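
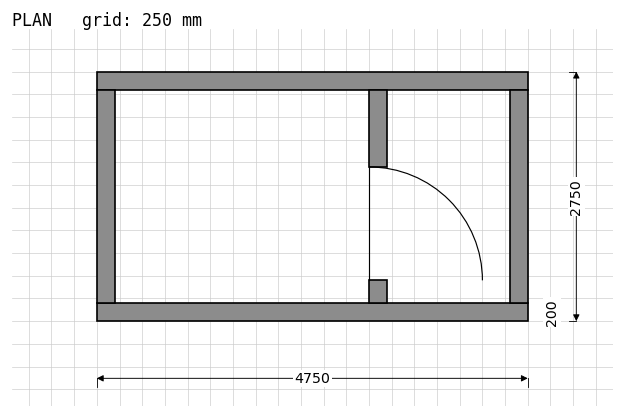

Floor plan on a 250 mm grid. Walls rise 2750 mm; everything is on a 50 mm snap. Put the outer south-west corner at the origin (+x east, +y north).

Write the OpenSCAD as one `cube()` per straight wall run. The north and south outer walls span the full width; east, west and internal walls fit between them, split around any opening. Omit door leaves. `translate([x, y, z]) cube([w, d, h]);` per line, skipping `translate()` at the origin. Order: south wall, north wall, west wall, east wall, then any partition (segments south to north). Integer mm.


cube([4750, 200, 2750]);
translate([0, 2550, 0]) cube([4750, 200, 2750]);
translate([0, 200, 0]) cube([200, 2350, 2750]);
translate([4550, 200, 0]) cube([200, 2350, 2750]);
translate([3000, 200, 0]) cube([200, 250, 2750]);
translate([3000, 1700, 0]) cube([200, 850, 2750]);


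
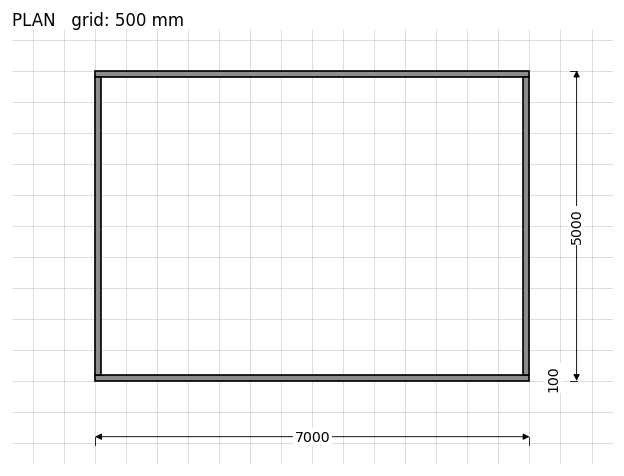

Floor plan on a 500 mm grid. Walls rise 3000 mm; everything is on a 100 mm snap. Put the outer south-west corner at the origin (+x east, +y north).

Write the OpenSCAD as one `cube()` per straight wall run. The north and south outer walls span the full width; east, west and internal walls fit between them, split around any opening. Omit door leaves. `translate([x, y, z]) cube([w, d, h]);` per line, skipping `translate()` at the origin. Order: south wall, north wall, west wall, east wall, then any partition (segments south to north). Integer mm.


cube([7000, 100, 3000]);
translate([0, 4900, 0]) cube([7000, 100, 3000]);
translate([0, 100, 0]) cube([100, 4800, 3000]);
translate([6900, 100, 0]) cube([100, 4800, 3000]);


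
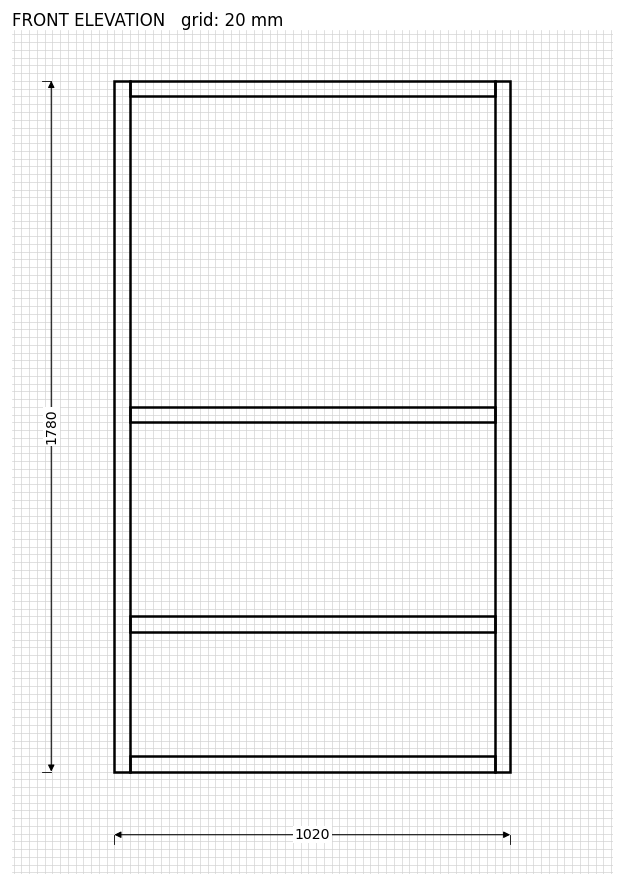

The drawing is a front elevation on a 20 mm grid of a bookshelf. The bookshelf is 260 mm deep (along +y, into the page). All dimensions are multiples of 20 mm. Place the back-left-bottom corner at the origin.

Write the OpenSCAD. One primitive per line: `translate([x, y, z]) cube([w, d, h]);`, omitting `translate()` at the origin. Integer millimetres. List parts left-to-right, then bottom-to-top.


cube([40, 260, 1780]);
translate([40, 0, 0]) cube([940, 260, 40]);
translate([40, 0, 360]) cube([940, 260, 40]);
translate([40, 0, 900]) cube([940, 260, 40]);
translate([40, 0, 1740]) cube([940, 260, 40]);
translate([980, 0, 0]) cube([40, 260, 1780]);


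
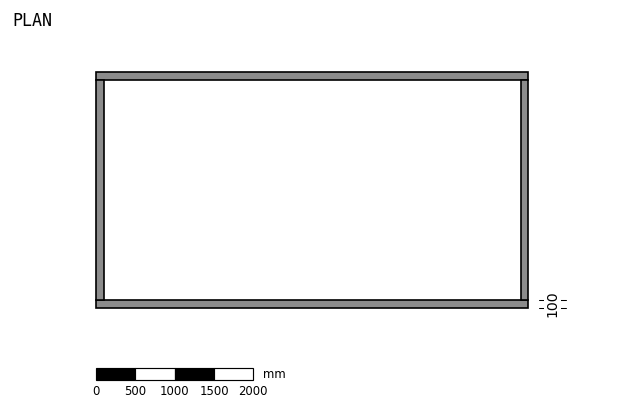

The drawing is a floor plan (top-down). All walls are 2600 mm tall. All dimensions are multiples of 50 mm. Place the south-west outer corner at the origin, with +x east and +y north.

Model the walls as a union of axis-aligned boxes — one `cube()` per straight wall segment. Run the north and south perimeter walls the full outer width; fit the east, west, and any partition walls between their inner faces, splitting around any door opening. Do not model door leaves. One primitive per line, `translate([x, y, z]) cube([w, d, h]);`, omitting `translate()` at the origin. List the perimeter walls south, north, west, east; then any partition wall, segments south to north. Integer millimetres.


cube([5500, 100, 2600]);
translate([0, 2900, 0]) cube([5500, 100, 2600]);
translate([0, 100, 0]) cube([100, 2800, 2600]);
translate([5400, 100, 0]) cube([100, 2800, 2600]);


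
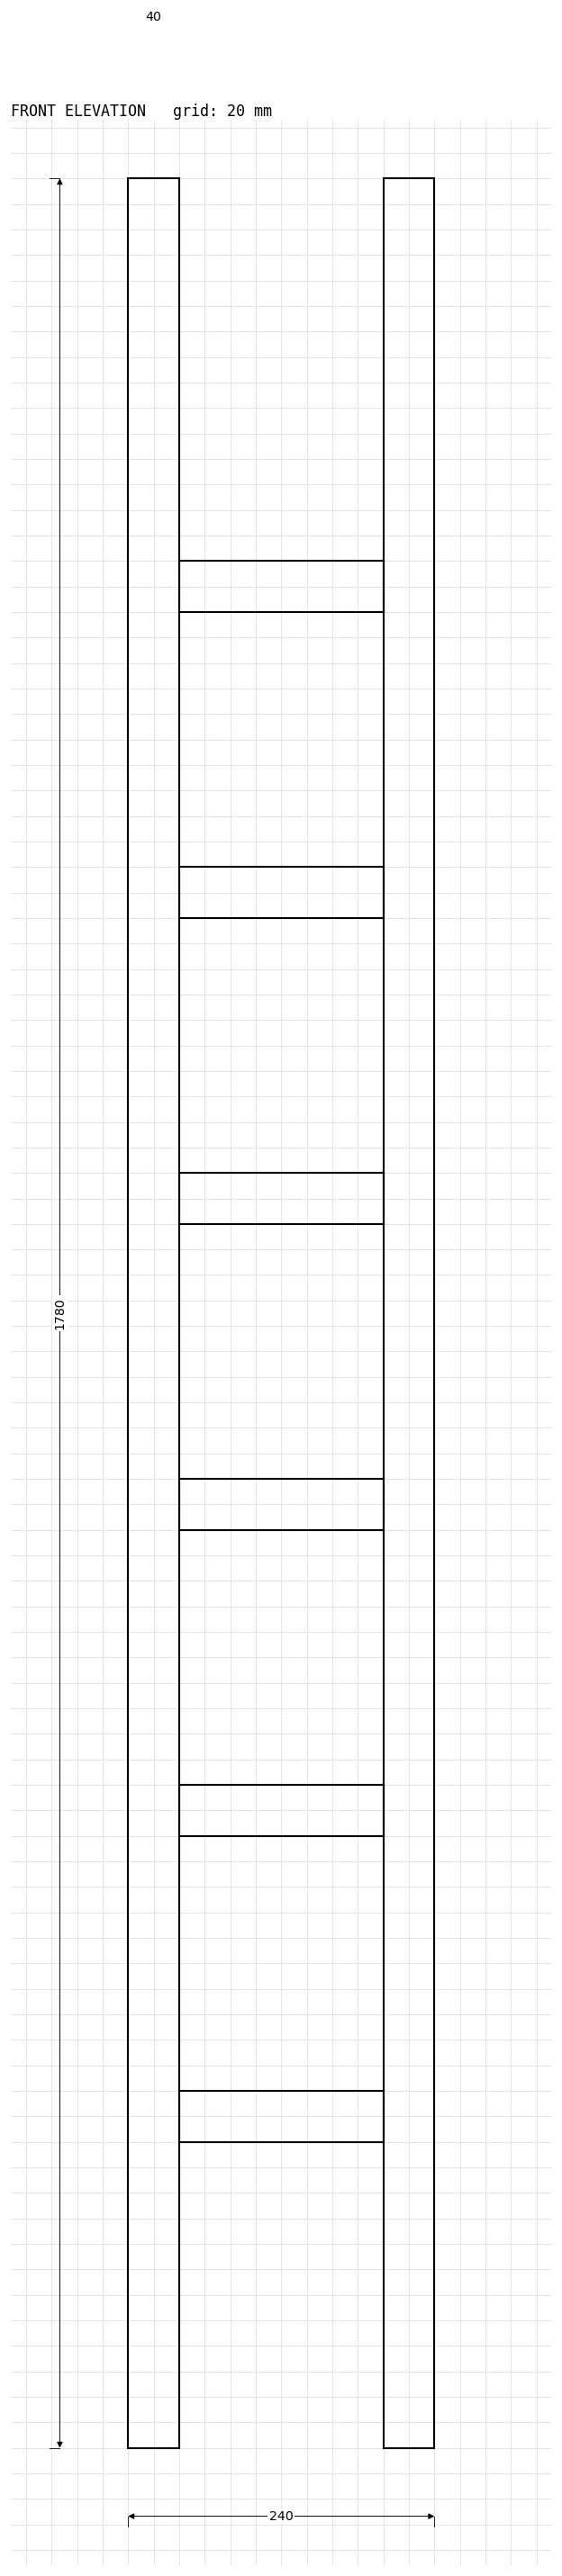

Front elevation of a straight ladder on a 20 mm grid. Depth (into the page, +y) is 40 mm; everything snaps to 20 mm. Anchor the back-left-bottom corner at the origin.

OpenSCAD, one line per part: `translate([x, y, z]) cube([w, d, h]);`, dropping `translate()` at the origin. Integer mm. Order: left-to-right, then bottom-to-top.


cube([40, 40, 1780]);
translate([40, 0, 240]) cube([160, 40, 40]);
translate([40, 0, 480]) cube([160, 40, 40]);
translate([40, 0, 720]) cube([160, 40, 40]);
translate([40, 0, 960]) cube([160, 40, 40]);
translate([40, 0, 1200]) cube([160, 40, 40]);
translate([40, 0, 1440]) cube([160, 40, 40]);
translate([200, 0, 0]) cube([40, 40, 1780]);


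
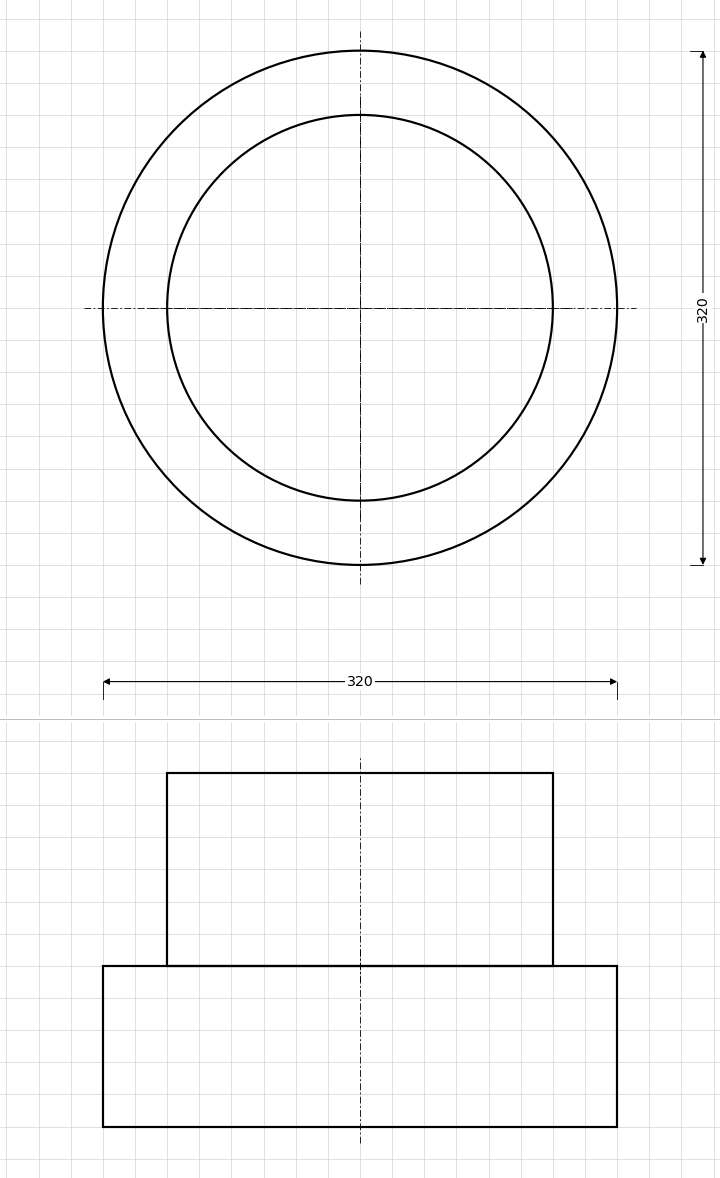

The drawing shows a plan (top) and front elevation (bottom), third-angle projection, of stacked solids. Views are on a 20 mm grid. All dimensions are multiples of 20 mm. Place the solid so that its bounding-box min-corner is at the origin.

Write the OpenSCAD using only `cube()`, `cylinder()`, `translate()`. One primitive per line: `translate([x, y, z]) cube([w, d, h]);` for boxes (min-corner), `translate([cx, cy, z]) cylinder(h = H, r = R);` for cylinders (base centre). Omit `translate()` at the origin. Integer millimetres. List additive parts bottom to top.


translate([160, 160, 0]) cylinder(h = 100, r = 160);
translate([160, 160, 100]) cylinder(h = 120, r = 120);


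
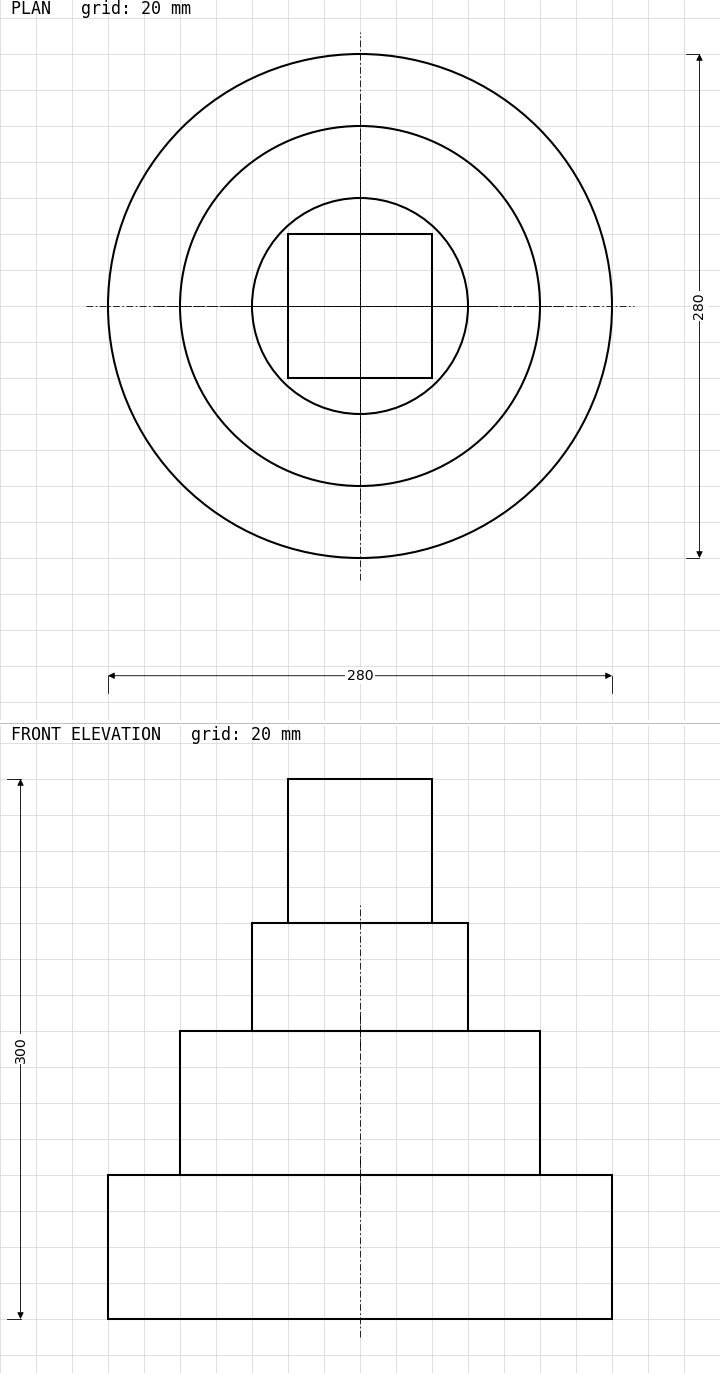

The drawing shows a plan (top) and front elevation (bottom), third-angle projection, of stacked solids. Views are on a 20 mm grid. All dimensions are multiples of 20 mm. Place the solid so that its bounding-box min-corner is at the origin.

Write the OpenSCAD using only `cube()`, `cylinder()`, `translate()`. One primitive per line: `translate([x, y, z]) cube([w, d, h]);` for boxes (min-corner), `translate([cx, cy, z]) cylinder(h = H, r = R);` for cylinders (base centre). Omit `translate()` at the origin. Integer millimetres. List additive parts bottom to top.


translate([140, 140, 0]) cylinder(h = 80, r = 140);
translate([140, 140, 80]) cylinder(h = 80, r = 100);
translate([140, 140, 160]) cylinder(h = 60, r = 60);
translate([100, 100, 220]) cube([80, 80, 80]);


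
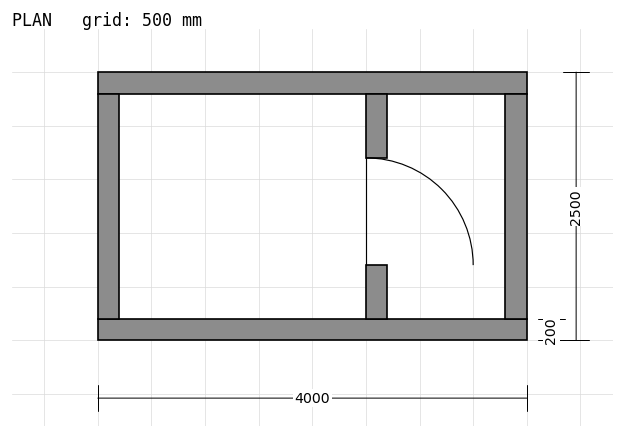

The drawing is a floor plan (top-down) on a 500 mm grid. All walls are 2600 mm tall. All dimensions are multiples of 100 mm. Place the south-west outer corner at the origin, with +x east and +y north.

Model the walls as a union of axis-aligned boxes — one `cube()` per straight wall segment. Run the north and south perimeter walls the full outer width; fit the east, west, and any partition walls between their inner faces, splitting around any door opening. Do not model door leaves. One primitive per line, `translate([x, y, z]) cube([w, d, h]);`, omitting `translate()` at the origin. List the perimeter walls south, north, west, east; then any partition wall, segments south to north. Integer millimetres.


cube([4000, 200, 2600]);
translate([0, 2300, 0]) cube([4000, 200, 2600]);
translate([0, 200, 0]) cube([200, 2100, 2600]);
translate([3800, 200, 0]) cube([200, 2100, 2600]);
translate([2500, 200, 0]) cube([200, 500, 2600]);
translate([2500, 1700, 0]) cube([200, 600, 2600]);


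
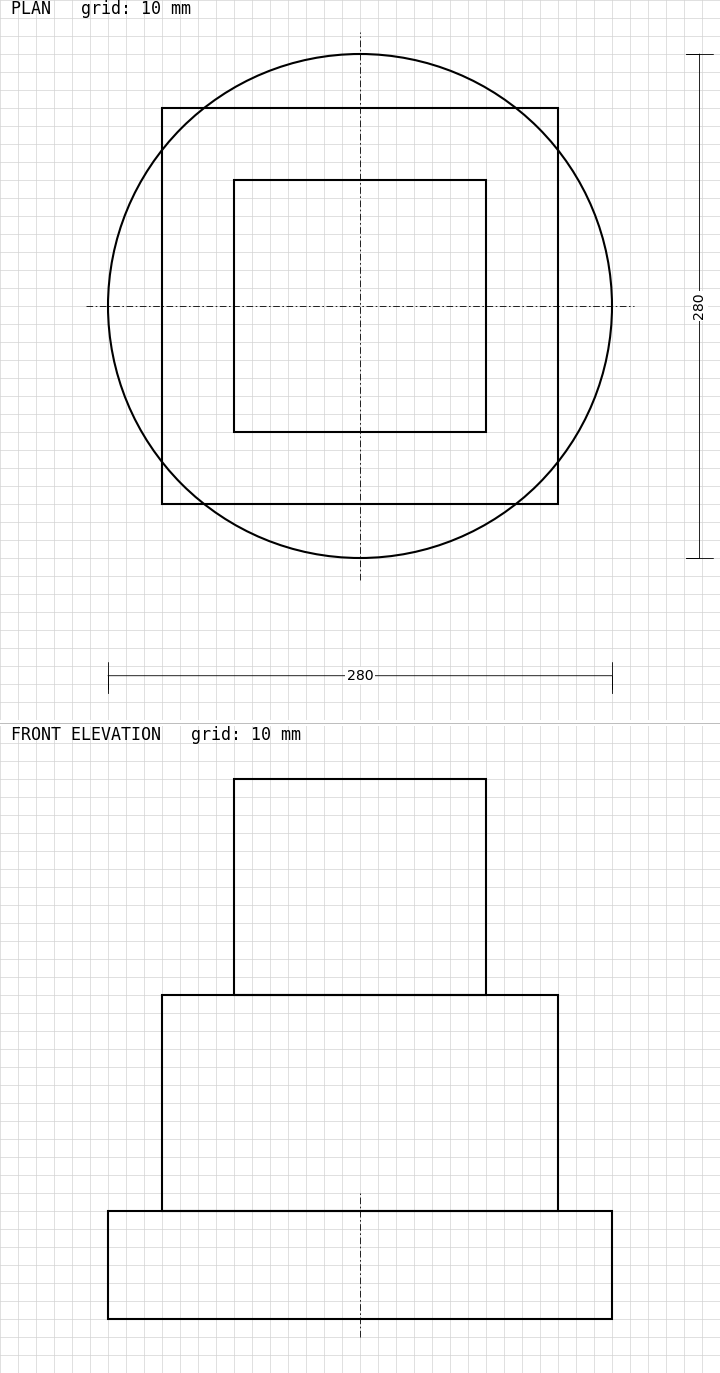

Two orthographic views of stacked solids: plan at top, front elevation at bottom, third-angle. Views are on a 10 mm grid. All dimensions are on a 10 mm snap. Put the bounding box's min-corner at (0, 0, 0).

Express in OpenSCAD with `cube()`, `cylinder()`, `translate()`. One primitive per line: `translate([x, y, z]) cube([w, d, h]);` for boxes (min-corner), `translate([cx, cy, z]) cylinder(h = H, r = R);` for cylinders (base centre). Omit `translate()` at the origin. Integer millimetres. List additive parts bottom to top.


translate([140, 140, 0]) cylinder(h = 60, r = 140);
translate([30, 30, 60]) cube([220, 220, 120]);
translate([70, 70, 180]) cube([140, 140, 120]);


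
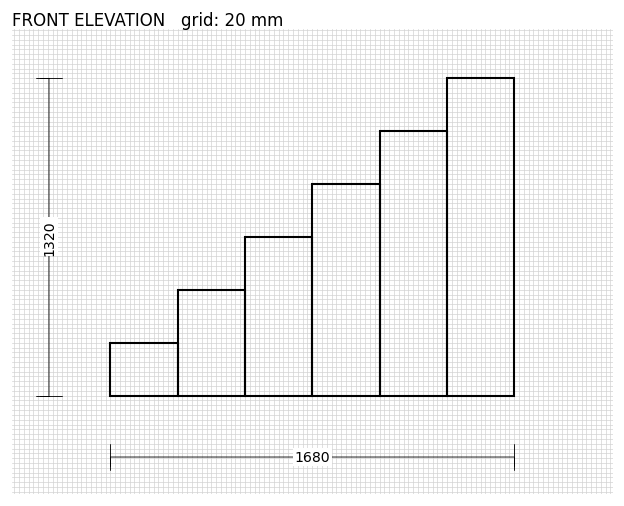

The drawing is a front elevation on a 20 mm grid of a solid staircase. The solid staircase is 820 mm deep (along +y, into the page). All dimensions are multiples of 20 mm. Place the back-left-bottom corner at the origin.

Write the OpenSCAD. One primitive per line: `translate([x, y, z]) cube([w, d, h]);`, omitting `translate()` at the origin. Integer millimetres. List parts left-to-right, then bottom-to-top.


cube([280, 820, 220]);
translate([280, 0, 0]) cube([280, 820, 440]);
translate([560, 0, 0]) cube([280, 820, 660]);
translate([840, 0, 0]) cube([280, 820, 880]);
translate([1120, 0, 0]) cube([280, 820, 1100]);
translate([1400, 0, 0]) cube([280, 820, 1320]);


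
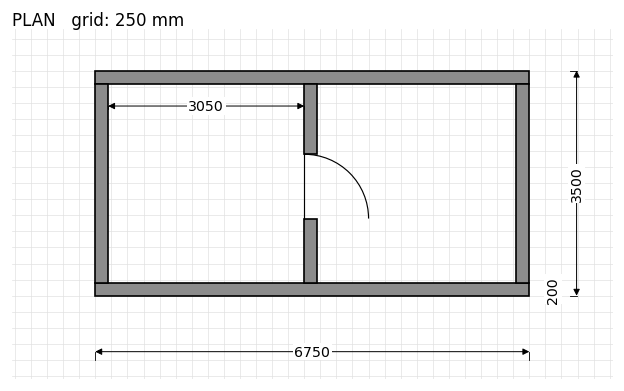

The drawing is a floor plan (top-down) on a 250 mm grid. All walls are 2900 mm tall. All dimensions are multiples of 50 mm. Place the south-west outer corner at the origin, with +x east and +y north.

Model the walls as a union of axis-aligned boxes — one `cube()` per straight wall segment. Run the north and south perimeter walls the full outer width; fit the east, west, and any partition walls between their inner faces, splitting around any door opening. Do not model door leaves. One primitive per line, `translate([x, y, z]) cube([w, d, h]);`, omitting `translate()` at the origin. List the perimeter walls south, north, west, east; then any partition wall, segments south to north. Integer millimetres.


cube([6750, 200, 2900]);
translate([0, 3300, 0]) cube([6750, 200, 2900]);
translate([0, 200, 0]) cube([200, 3100, 2900]);
translate([6550, 200, 0]) cube([200, 3100, 2900]);
translate([3250, 200, 0]) cube([200, 1000, 2900]);
translate([3250, 2200, 0]) cube([200, 1100, 2900]);


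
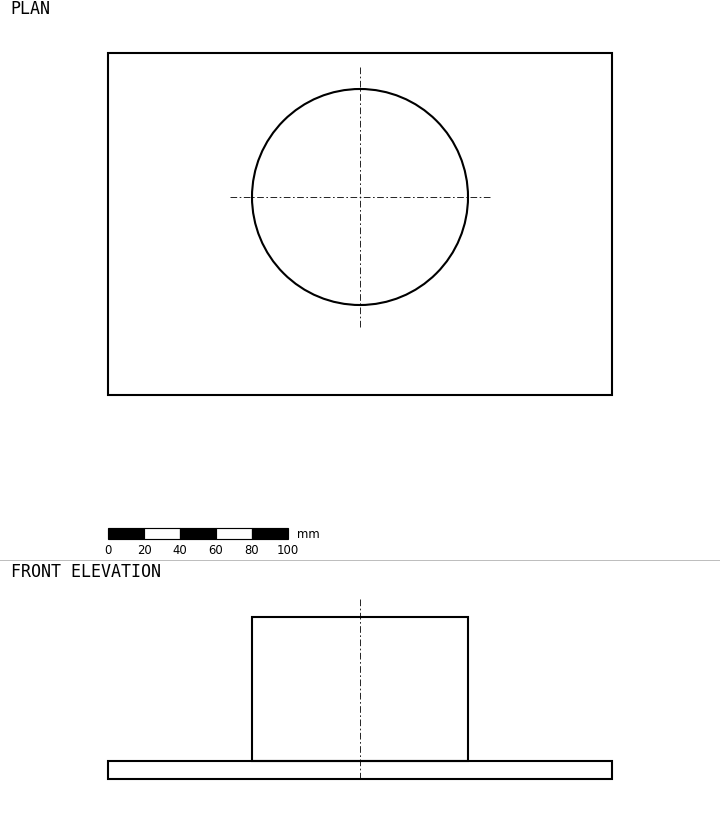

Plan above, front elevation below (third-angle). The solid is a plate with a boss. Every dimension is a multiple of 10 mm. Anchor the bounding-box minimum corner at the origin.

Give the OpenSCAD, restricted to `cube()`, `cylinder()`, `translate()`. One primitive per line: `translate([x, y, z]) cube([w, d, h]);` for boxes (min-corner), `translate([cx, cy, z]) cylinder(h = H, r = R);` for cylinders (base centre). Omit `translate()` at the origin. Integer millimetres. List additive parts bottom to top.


cube([280, 190, 10]);
translate([140, 110, 10]) cylinder(h = 80, r = 60);


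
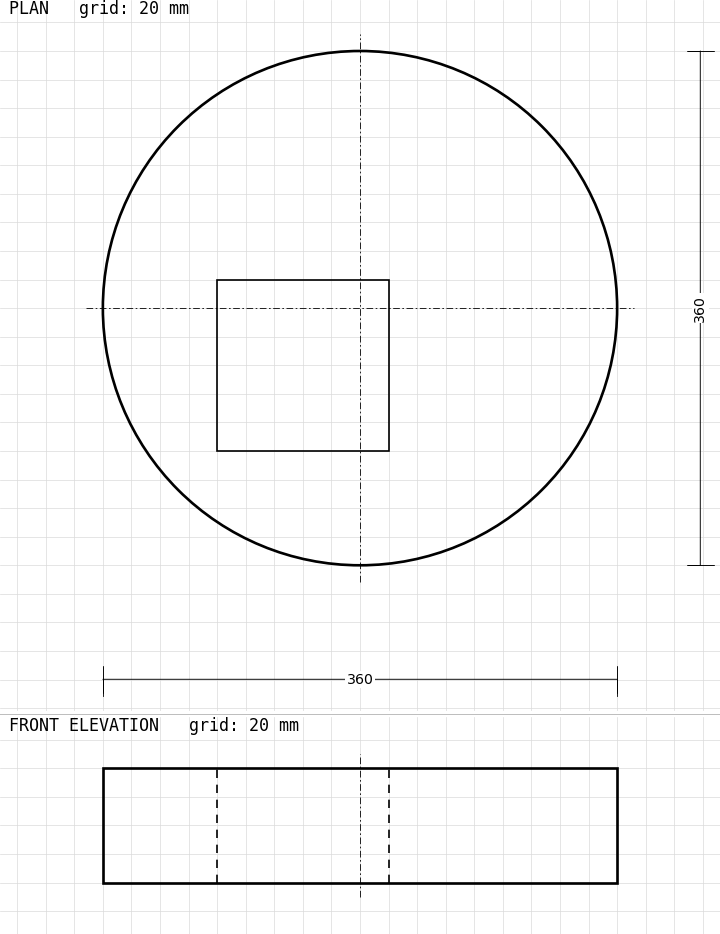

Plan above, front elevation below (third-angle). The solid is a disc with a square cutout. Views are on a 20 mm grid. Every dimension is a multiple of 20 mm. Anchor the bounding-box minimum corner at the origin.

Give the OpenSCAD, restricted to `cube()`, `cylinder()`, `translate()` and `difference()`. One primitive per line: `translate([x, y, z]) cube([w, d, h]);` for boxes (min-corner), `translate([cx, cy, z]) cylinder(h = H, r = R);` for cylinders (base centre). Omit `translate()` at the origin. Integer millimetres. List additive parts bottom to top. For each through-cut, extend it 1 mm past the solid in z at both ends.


difference() {
  translate([180, 180, 0]) cylinder(h = 80, r = 180);
  translate([80, 80, -1]) cube([120, 120, 82]);
}


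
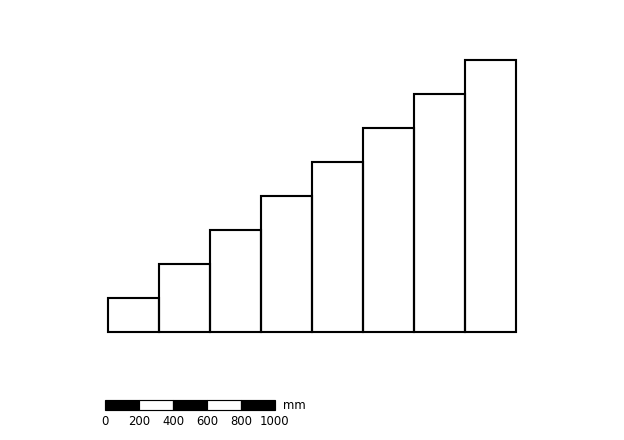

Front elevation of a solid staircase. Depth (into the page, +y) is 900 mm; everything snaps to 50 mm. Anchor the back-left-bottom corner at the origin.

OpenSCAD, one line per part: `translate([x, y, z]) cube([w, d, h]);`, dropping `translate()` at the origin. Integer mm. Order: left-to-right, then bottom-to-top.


cube([300, 900, 200]);
translate([300, 0, 0]) cube([300, 900, 400]);
translate([600, 0, 0]) cube([300, 900, 600]);
translate([900, 0, 0]) cube([300, 900, 800]);
translate([1200, 0, 0]) cube([300, 900, 1000]);
translate([1500, 0, 0]) cube([300, 900, 1200]);
translate([1800, 0, 0]) cube([300, 900, 1400]);
translate([2100, 0, 0]) cube([300, 900, 1600]);


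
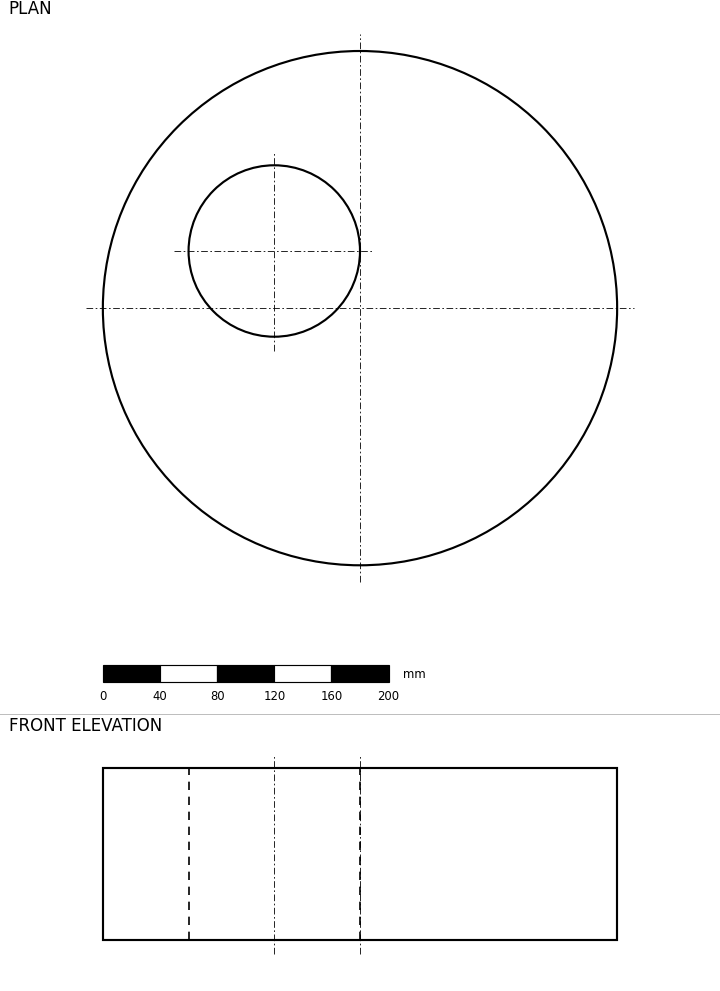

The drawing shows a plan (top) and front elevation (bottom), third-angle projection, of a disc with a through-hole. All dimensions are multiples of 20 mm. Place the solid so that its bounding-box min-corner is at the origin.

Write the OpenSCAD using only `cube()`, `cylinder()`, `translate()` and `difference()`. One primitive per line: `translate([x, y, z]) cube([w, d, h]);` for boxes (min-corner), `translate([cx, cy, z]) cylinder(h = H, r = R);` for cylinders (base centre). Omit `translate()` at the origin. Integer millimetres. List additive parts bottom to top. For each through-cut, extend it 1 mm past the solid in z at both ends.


difference() {
  translate([180, 180, 0]) cylinder(h = 120, r = 180);
  translate([120, 220, -1]) cylinder(h = 122, r = 60);
}


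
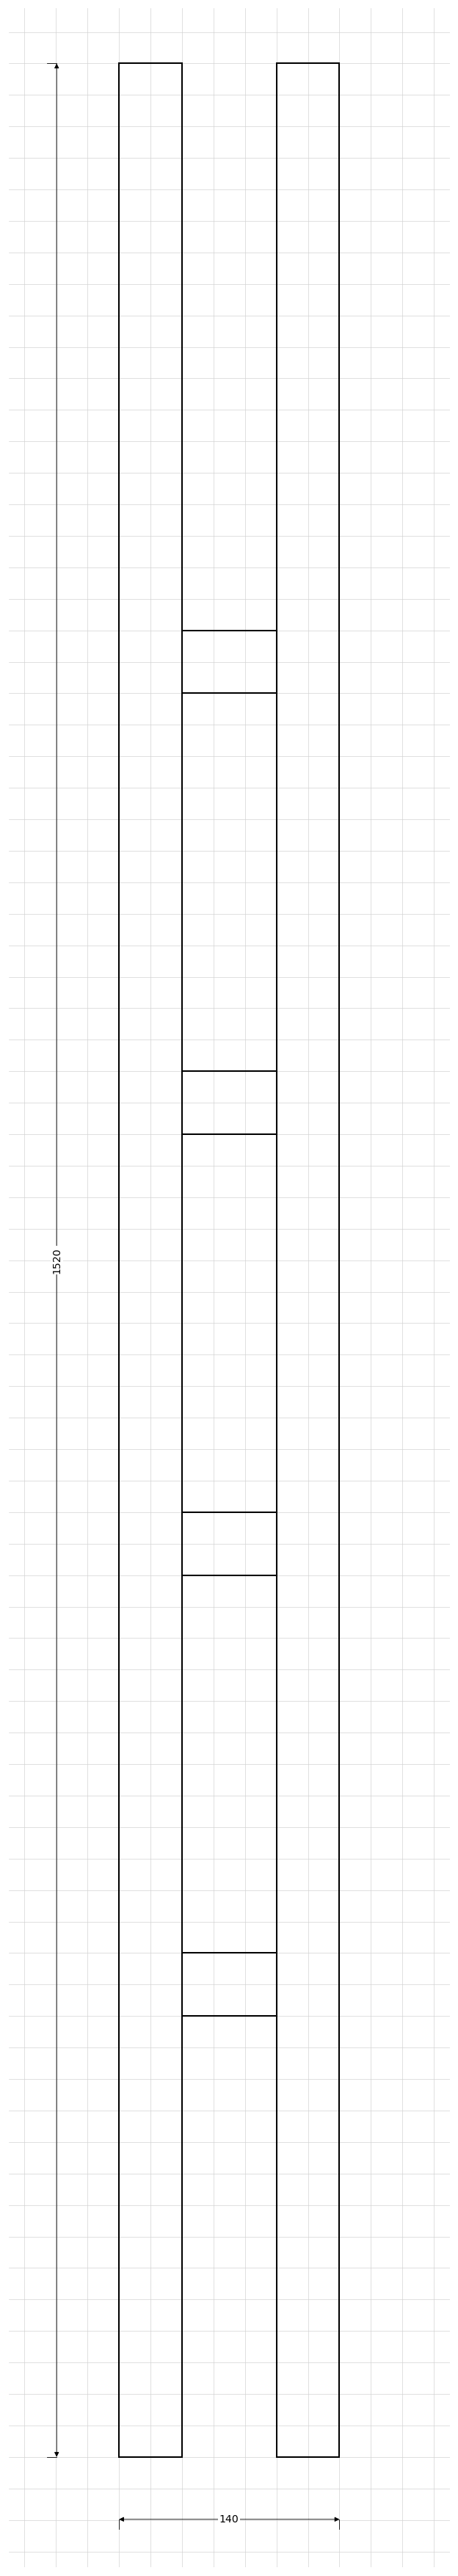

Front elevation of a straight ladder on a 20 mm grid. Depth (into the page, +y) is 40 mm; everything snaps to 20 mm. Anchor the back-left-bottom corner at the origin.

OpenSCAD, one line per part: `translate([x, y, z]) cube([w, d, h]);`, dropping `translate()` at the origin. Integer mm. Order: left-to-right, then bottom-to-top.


cube([40, 40, 1520]);
translate([40, 0, 280]) cube([60, 40, 40]);
translate([40, 0, 560]) cube([60, 40, 40]);
translate([40, 0, 840]) cube([60, 40, 40]);
translate([40, 0, 1120]) cube([60, 40, 40]);
translate([100, 0, 0]) cube([40, 40, 1520]);


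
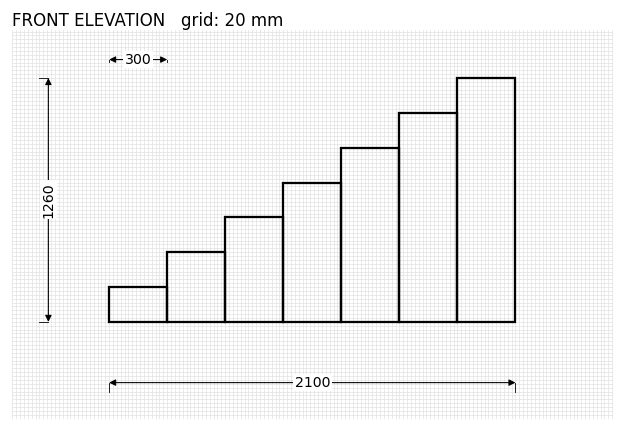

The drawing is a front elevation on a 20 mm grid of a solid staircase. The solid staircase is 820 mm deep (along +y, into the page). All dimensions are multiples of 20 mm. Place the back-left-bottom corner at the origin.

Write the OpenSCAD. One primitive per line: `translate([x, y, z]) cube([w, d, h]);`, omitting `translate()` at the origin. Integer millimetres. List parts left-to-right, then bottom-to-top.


cube([300, 820, 180]);
translate([300, 0, 0]) cube([300, 820, 360]);
translate([600, 0, 0]) cube([300, 820, 540]);
translate([900, 0, 0]) cube([300, 820, 720]);
translate([1200, 0, 0]) cube([300, 820, 900]);
translate([1500, 0, 0]) cube([300, 820, 1080]);
translate([1800, 0, 0]) cube([300, 820, 1260]);


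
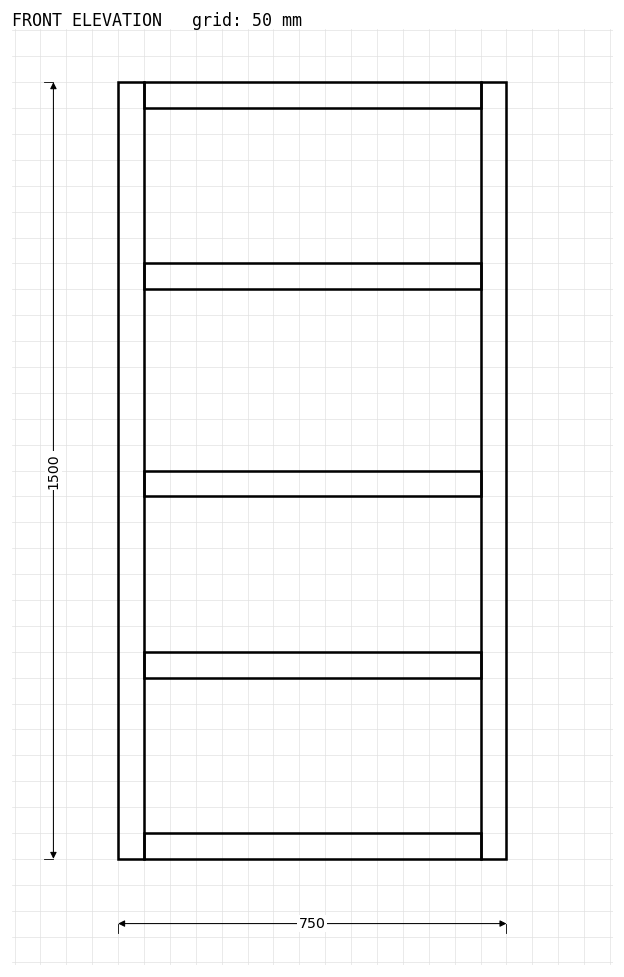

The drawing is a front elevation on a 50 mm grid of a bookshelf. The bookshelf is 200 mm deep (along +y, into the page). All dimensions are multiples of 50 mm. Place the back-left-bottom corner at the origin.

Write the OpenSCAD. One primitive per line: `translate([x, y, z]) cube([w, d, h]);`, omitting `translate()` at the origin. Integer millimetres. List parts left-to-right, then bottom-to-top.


cube([50, 200, 1500]);
translate([50, 0, 0]) cube([650, 200, 50]);
translate([50, 0, 350]) cube([650, 200, 50]);
translate([50, 0, 700]) cube([650, 200, 50]);
translate([50, 0, 1100]) cube([650, 200, 50]);
translate([50, 0, 1450]) cube([650, 200, 50]);
translate([700, 0, 0]) cube([50, 200, 1500]);


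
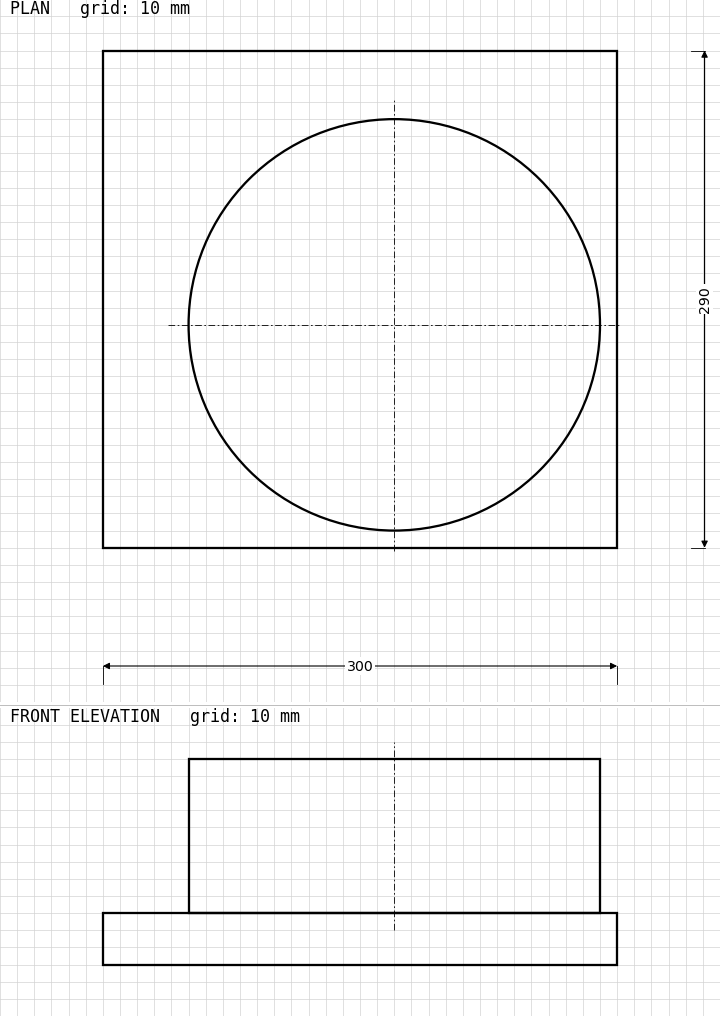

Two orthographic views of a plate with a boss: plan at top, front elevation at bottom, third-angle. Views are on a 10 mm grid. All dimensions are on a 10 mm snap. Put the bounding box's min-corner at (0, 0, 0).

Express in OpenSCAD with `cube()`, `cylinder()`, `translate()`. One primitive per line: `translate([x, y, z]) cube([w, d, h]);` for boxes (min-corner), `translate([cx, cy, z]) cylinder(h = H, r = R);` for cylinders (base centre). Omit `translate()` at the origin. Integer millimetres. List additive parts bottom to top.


cube([300, 290, 30]);
translate([170, 130, 30]) cylinder(h = 90, r = 120);


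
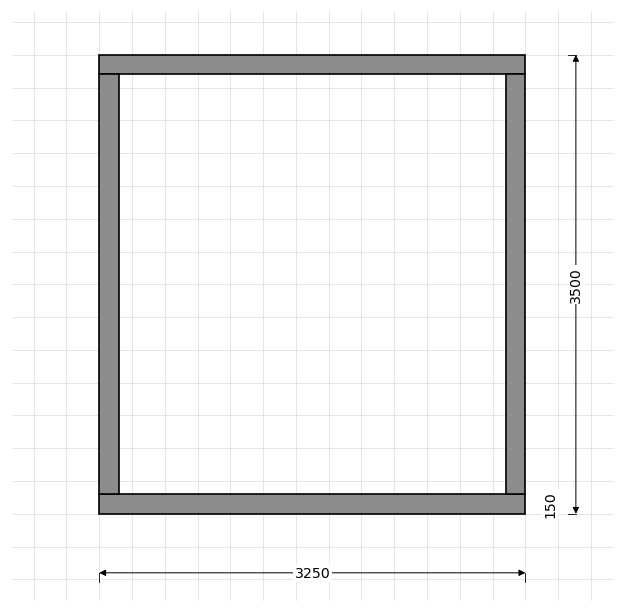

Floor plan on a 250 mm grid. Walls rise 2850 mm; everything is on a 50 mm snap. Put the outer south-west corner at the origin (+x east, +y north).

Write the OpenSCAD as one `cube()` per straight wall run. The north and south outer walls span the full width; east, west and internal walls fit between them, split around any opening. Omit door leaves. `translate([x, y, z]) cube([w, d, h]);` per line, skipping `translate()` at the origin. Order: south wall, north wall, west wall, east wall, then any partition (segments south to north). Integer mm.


cube([3250, 150, 2850]);
translate([0, 3350, 0]) cube([3250, 150, 2850]);
translate([0, 150, 0]) cube([150, 3200, 2850]);
translate([3100, 150, 0]) cube([150, 3200, 2850]);


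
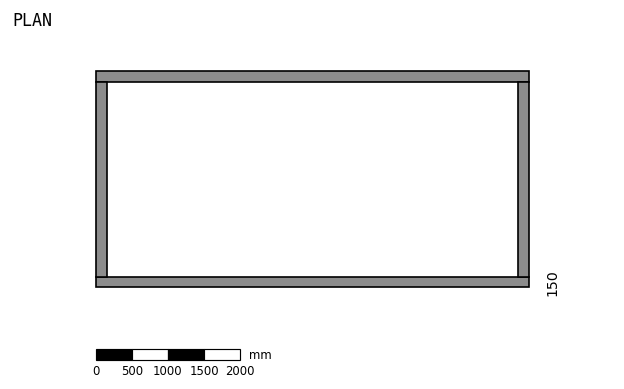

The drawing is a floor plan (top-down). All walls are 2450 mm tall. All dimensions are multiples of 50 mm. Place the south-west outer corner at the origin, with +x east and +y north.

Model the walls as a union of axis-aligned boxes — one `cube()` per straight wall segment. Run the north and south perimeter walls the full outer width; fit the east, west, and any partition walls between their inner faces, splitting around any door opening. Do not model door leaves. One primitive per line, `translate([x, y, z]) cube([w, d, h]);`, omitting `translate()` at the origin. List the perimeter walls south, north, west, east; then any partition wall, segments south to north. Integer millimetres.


cube([6000, 150, 2450]);
translate([0, 2850, 0]) cube([6000, 150, 2450]);
translate([0, 150, 0]) cube([150, 2700, 2450]);
translate([5850, 150, 0]) cube([150, 2700, 2450]);


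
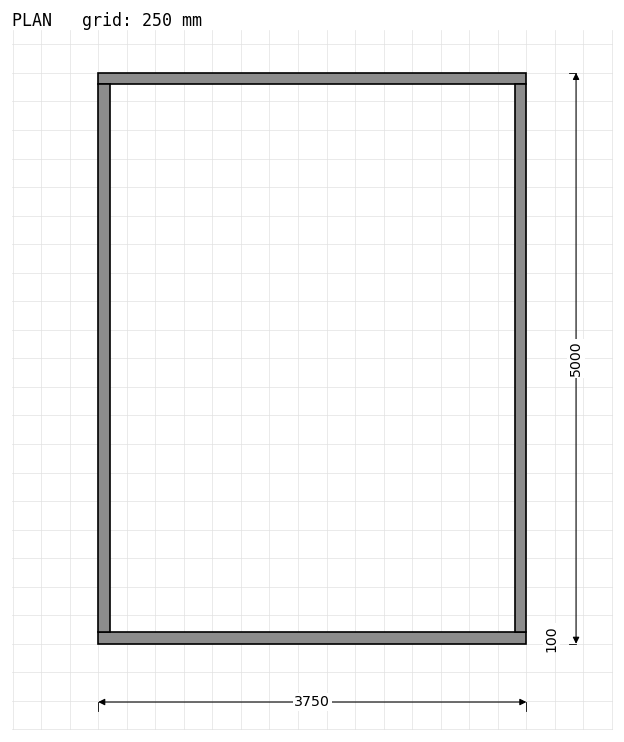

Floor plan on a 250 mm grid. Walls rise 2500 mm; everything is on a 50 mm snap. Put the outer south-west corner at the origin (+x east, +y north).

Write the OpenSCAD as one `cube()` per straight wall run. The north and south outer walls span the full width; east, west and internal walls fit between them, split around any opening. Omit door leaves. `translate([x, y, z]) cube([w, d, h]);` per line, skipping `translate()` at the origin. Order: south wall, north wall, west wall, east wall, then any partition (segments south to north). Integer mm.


cube([3750, 100, 2500]);
translate([0, 4900, 0]) cube([3750, 100, 2500]);
translate([0, 100, 0]) cube([100, 4800, 2500]);
translate([3650, 100, 0]) cube([100, 4800, 2500]);


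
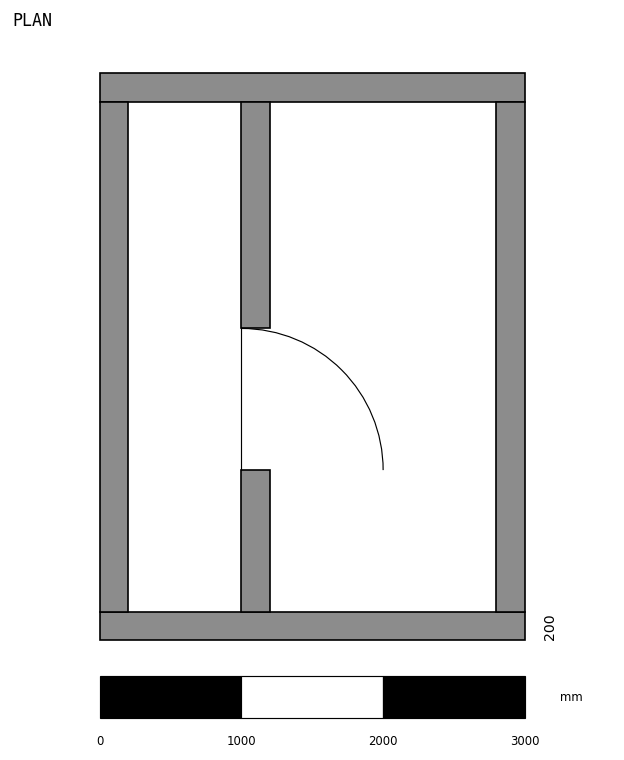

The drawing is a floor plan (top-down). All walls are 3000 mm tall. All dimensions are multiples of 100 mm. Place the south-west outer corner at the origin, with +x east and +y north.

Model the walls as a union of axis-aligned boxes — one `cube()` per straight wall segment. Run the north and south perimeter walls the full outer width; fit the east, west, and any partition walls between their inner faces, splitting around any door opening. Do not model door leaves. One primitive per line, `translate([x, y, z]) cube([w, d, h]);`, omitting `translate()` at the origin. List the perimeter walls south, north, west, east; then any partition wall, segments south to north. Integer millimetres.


cube([3000, 200, 3000]);
translate([0, 3800, 0]) cube([3000, 200, 3000]);
translate([0, 200, 0]) cube([200, 3600, 3000]);
translate([2800, 200, 0]) cube([200, 3600, 3000]);
translate([1000, 200, 0]) cube([200, 1000, 3000]);
translate([1000, 2200, 0]) cube([200, 1600, 3000]);


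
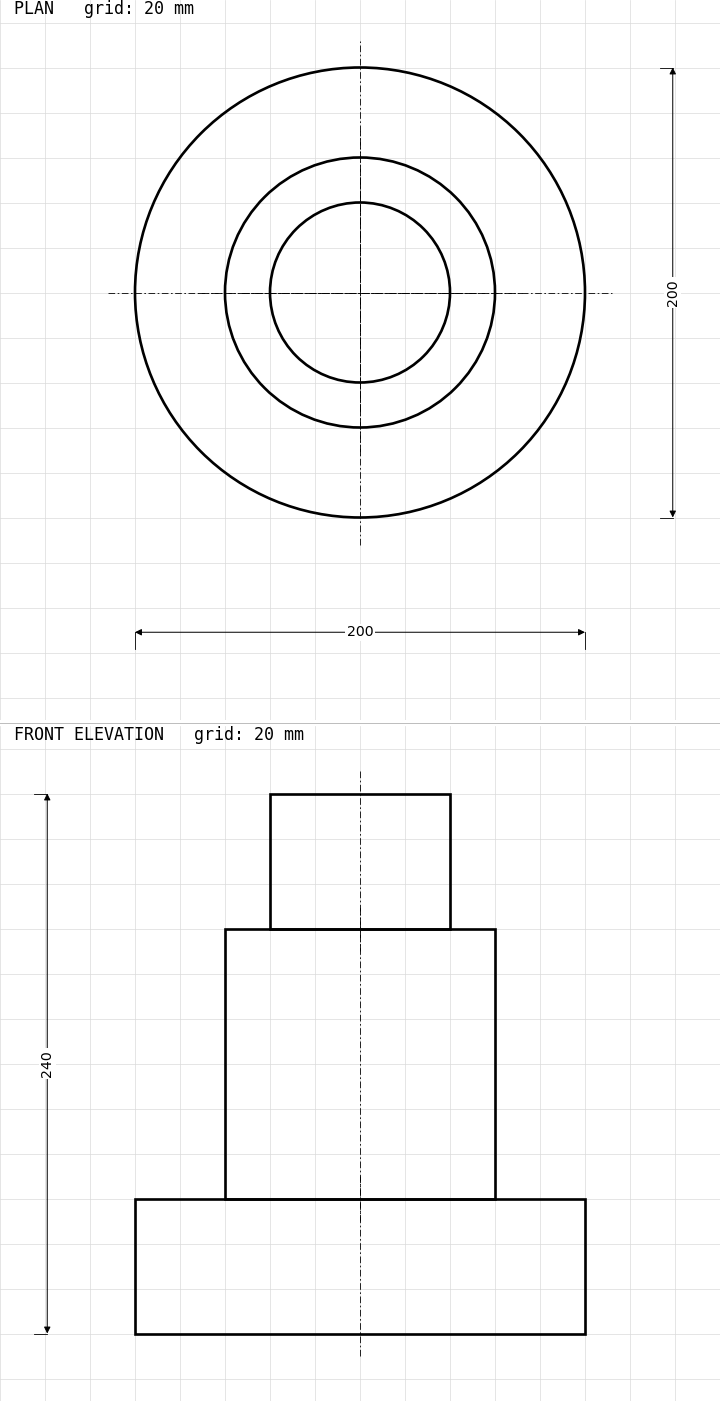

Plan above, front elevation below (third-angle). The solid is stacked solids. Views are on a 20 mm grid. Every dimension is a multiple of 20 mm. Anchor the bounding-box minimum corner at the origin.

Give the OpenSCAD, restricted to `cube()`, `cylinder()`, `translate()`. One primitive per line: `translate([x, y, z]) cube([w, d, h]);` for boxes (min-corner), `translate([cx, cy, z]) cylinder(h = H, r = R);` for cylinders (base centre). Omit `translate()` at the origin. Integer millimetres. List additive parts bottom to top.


translate([100, 100, 0]) cylinder(h = 60, r = 100);
translate([100, 100, 60]) cylinder(h = 120, r = 60);
translate([100, 100, 180]) cylinder(h = 60, r = 40);


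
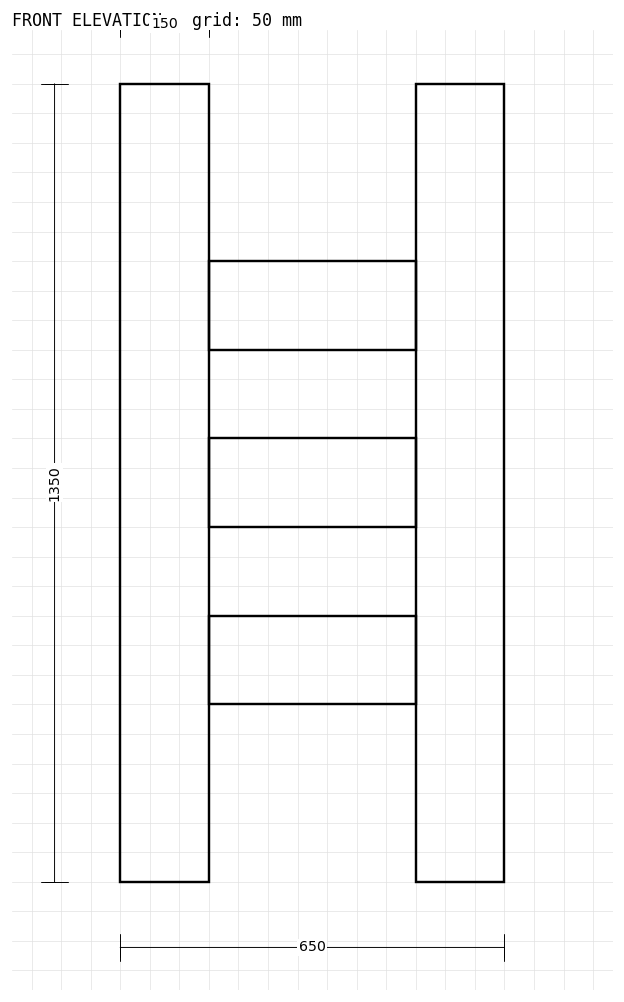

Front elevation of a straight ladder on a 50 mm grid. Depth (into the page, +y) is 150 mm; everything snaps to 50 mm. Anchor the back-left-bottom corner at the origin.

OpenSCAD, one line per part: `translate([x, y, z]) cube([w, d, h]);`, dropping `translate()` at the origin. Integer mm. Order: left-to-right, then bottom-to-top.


cube([150, 150, 1350]);
translate([150, 0, 300]) cube([350, 150, 150]);
translate([150, 0, 600]) cube([350, 150, 150]);
translate([150, 0, 900]) cube([350, 150, 150]);
translate([500, 0, 0]) cube([150, 150, 1350]);


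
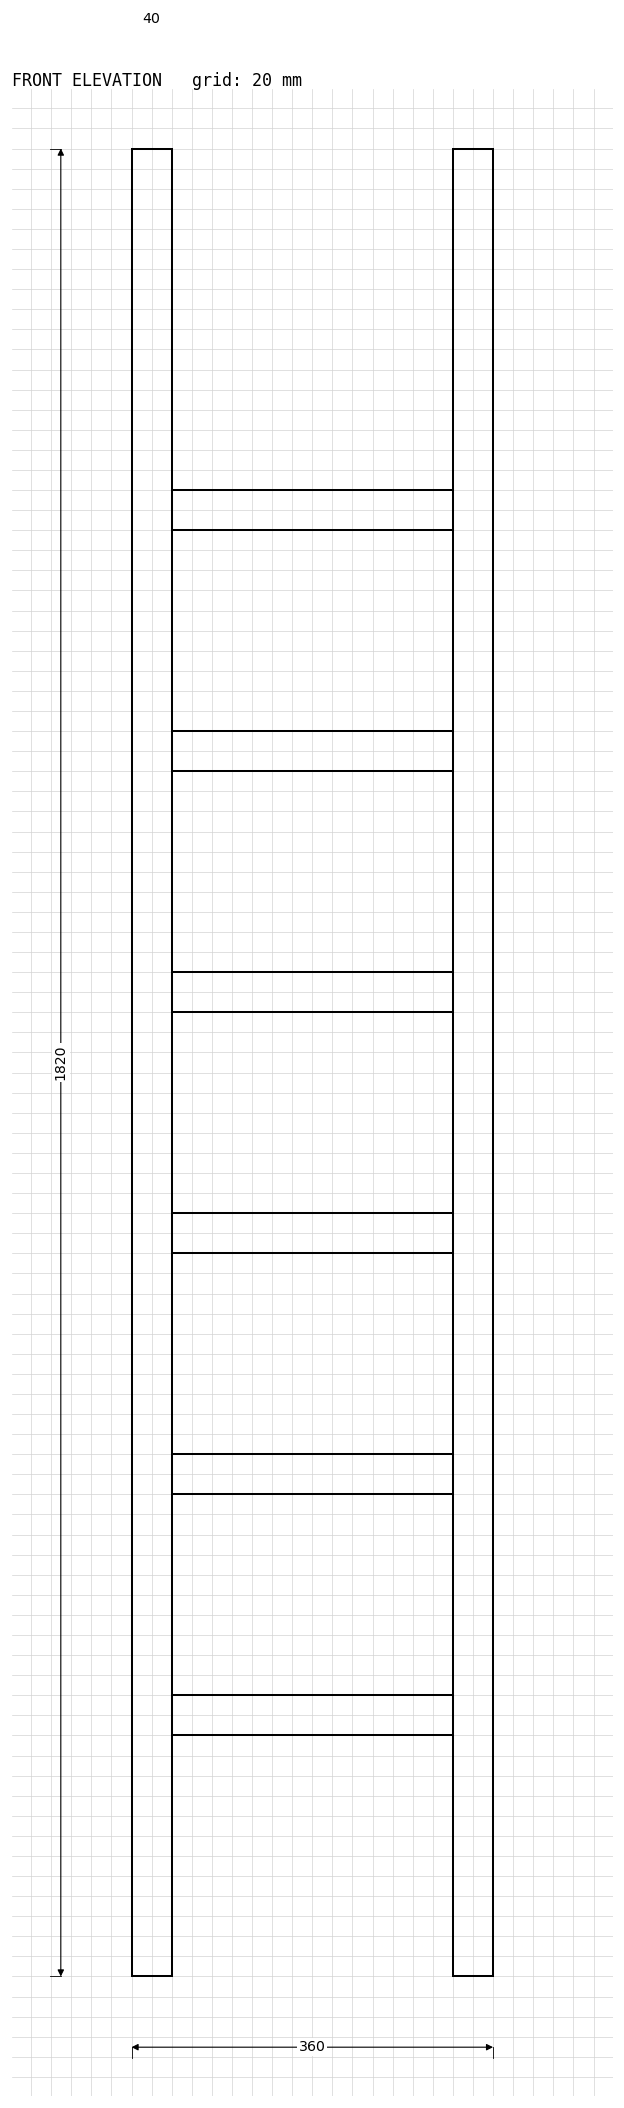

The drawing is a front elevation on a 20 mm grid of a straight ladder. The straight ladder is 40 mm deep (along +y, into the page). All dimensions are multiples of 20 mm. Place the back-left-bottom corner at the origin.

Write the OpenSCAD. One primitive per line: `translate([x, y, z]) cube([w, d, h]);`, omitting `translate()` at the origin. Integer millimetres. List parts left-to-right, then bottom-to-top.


cube([40, 40, 1820]);
translate([40, 0, 240]) cube([280, 40, 40]);
translate([40, 0, 480]) cube([280, 40, 40]);
translate([40, 0, 720]) cube([280, 40, 40]);
translate([40, 0, 960]) cube([280, 40, 40]);
translate([40, 0, 1200]) cube([280, 40, 40]);
translate([40, 0, 1440]) cube([280, 40, 40]);
translate([320, 0, 0]) cube([40, 40, 1820]);


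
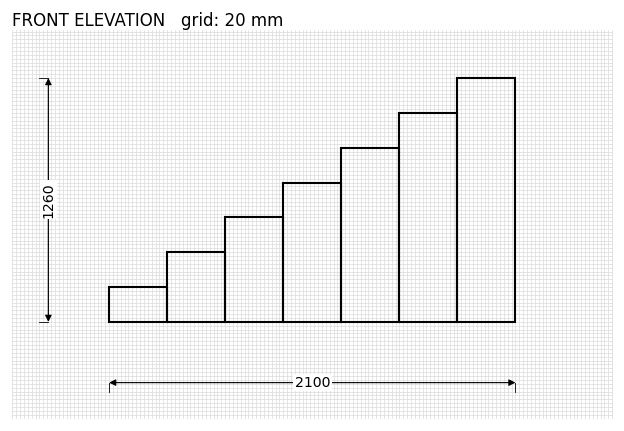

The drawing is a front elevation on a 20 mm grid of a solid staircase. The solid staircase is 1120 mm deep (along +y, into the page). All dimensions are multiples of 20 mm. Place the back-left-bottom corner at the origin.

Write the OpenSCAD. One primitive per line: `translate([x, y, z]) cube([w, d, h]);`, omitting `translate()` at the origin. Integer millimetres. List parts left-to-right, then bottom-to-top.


cube([300, 1120, 180]);
translate([300, 0, 0]) cube([300, 1120, 360]);
translate([600, 0, 0]) cube([300, 1120, 540]);
translate([900, 0, 0]) cube([300, 1120, 720]);
translate([1200, 0, 0]) cube([300, 1120, 900]);
translate([1500, 0, 0]) cube([300, 1120, 1080]);
translate([1800, 0, 0]) cube([300, 1120, 1260]);


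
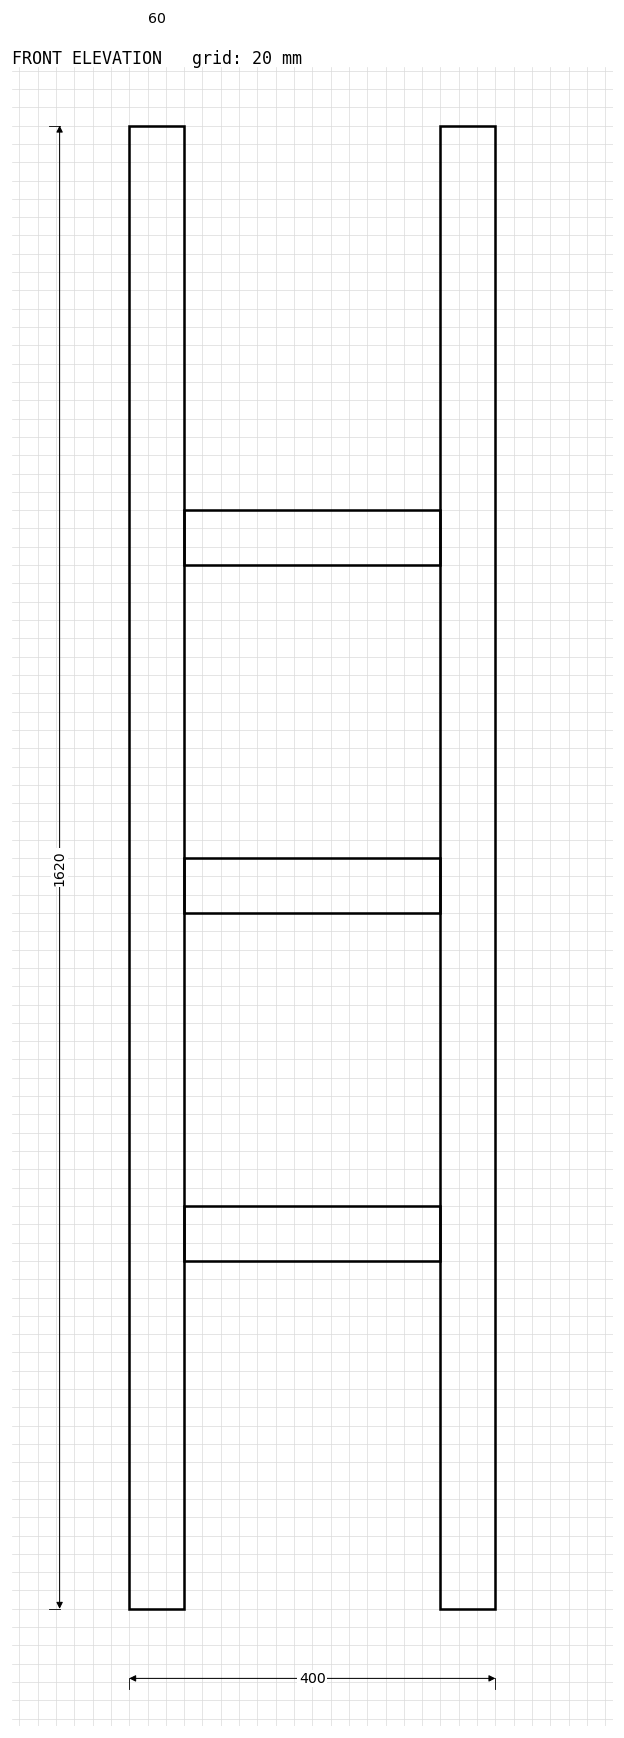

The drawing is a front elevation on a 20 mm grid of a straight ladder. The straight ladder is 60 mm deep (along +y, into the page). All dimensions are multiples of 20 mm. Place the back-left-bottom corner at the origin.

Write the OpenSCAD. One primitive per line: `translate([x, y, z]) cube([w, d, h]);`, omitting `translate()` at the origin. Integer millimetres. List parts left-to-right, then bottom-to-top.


cube([60, 60, 1620]);
translate([60, 0, 380]) cube([280, 60, 60]);
translate([60, 0, 760]) cube([280, 60, 60]);
translate([60, 0, 1140]) cube([280, 60, 60]);
translate([340, 0, 0]) cube([60, 60, 1620]);


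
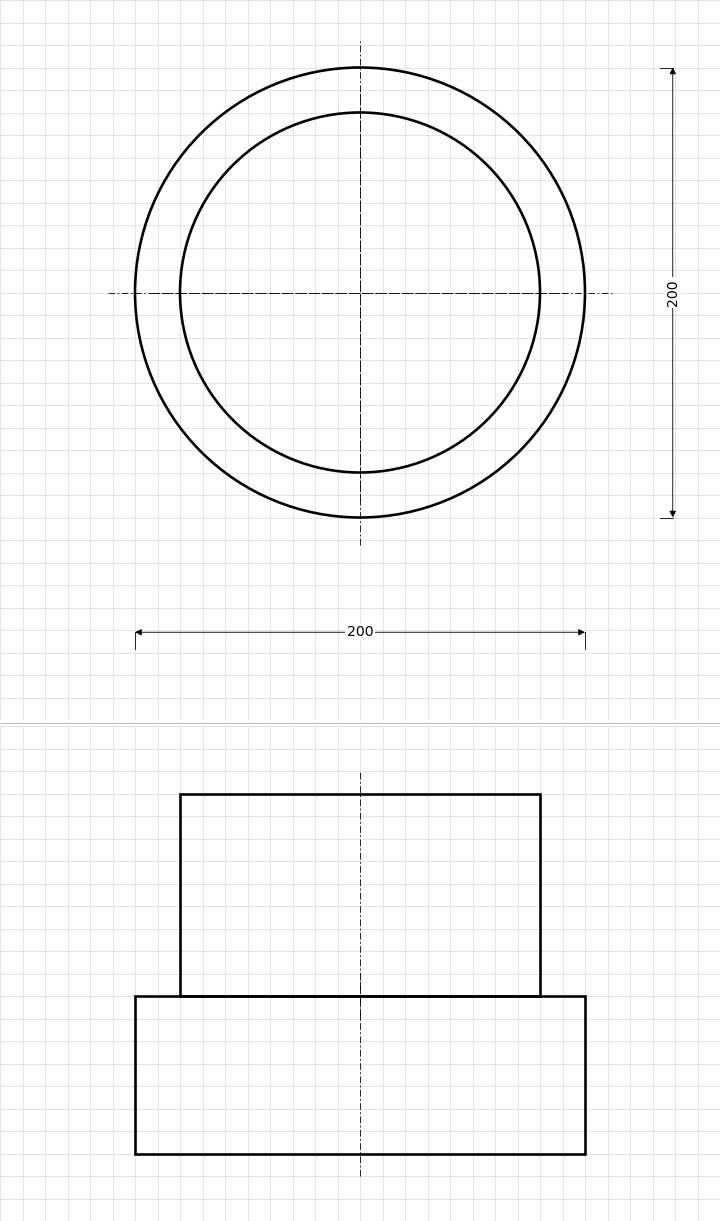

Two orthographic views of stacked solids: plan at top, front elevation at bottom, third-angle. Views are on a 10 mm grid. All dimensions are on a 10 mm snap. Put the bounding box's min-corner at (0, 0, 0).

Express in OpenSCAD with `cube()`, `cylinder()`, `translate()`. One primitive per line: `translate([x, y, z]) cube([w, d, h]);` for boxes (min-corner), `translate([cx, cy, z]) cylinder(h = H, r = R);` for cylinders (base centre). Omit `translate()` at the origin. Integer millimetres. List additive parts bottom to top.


translate([100, 100, 0]) cylinder(h = 70, r = 100);
translate([100, 100, 70]) cylinder(h = 90, r = 80);


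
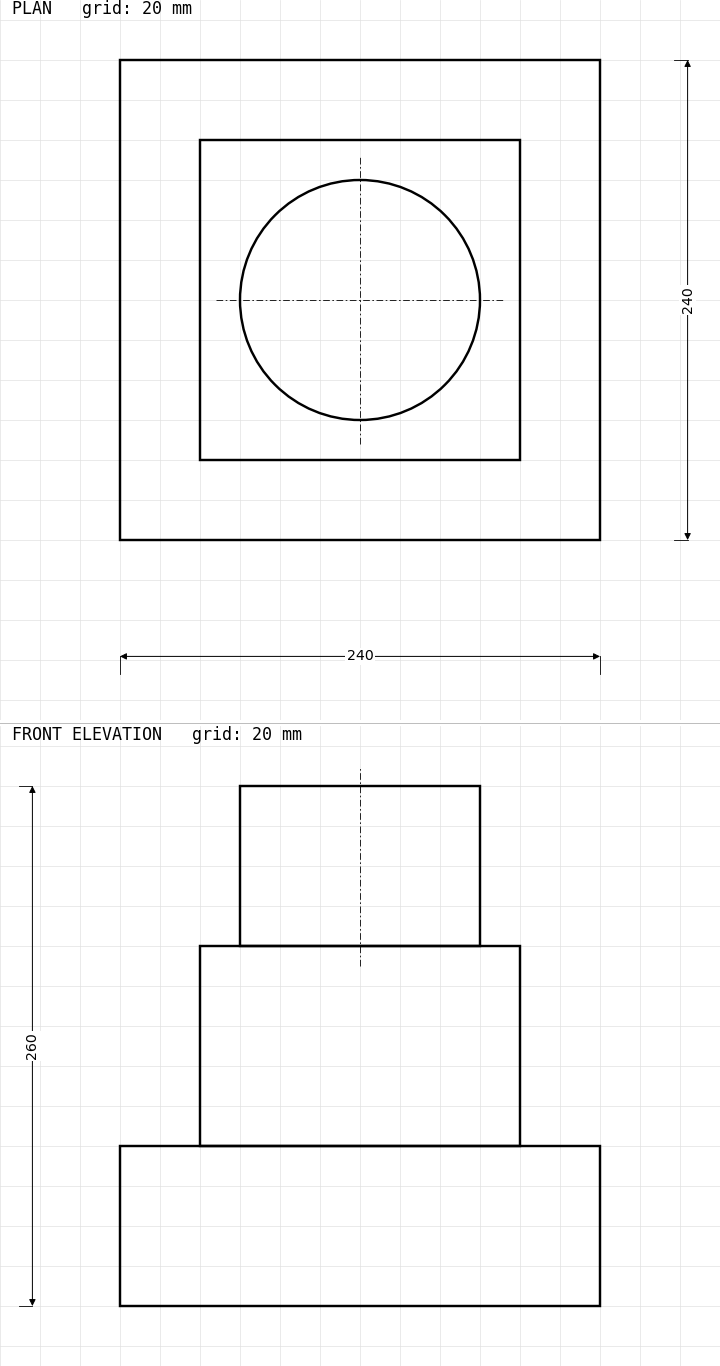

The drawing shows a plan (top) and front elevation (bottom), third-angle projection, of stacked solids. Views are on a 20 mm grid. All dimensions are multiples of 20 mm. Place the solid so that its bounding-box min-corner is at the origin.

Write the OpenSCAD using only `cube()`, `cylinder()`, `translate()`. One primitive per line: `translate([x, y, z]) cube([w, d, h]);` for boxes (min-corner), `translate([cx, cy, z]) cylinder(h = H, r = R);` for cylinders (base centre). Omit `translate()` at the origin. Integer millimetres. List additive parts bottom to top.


cube([240, 240, 80]);
translate([40, 40, 80]) cube([160, 160, 100]);
translate([120, 120, 180]) cylinder(h = 80, r = 60);


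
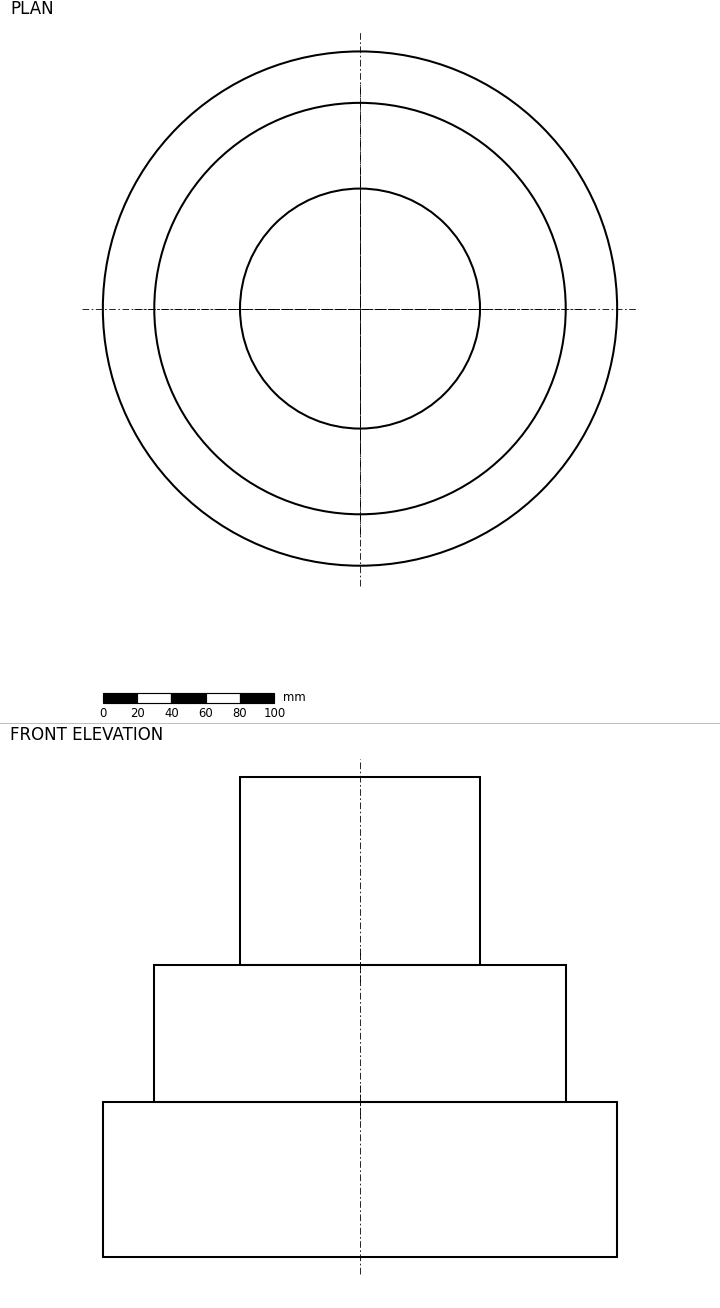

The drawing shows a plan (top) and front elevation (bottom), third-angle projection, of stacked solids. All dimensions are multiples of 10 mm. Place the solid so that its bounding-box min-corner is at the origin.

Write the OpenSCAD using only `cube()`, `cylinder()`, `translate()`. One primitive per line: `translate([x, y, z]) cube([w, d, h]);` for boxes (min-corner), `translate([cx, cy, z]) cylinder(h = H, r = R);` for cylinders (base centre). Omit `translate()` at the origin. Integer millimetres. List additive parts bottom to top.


translate([150, 150, 0]) cylinder(h = 90, r = 150);
translate([150, 150, 90]) cylinder(h = 80, r = 120);
translate([150, 150, 170]) cylinder(h = 110, r = 70);


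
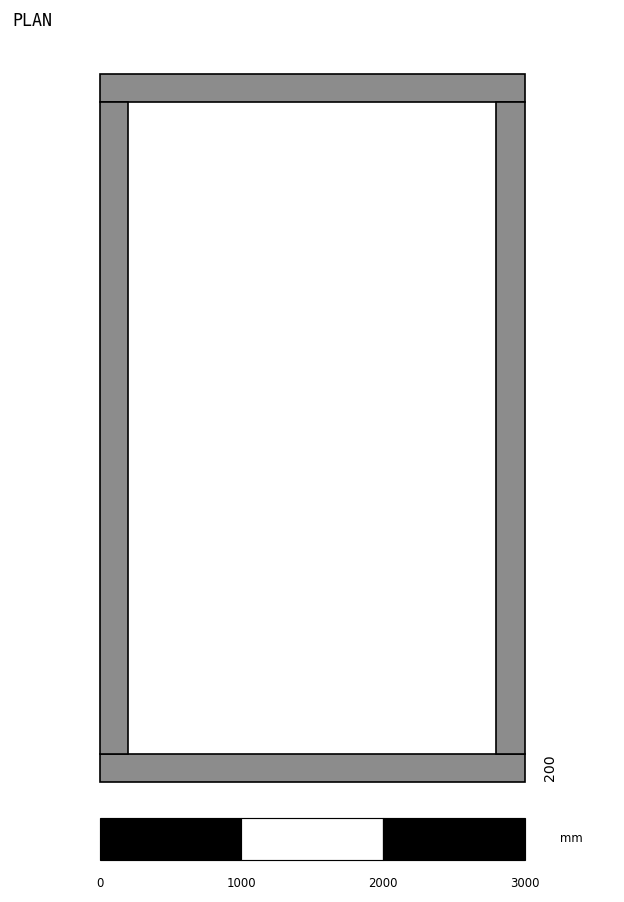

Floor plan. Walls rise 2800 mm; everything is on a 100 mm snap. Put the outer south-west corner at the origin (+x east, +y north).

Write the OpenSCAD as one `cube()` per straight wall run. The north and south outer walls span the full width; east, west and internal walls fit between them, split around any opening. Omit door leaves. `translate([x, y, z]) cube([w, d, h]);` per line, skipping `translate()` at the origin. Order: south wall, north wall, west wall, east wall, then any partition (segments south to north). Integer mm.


cube([3000, 200, 2800]);
translate([0, 4800, 0]) cube([3000, 200, 2800]);
translate([0, 200, 0]) cube([200, 4600, 2800]);
translate([2800, 200, 0]) cube([200, 4600, 2800]);


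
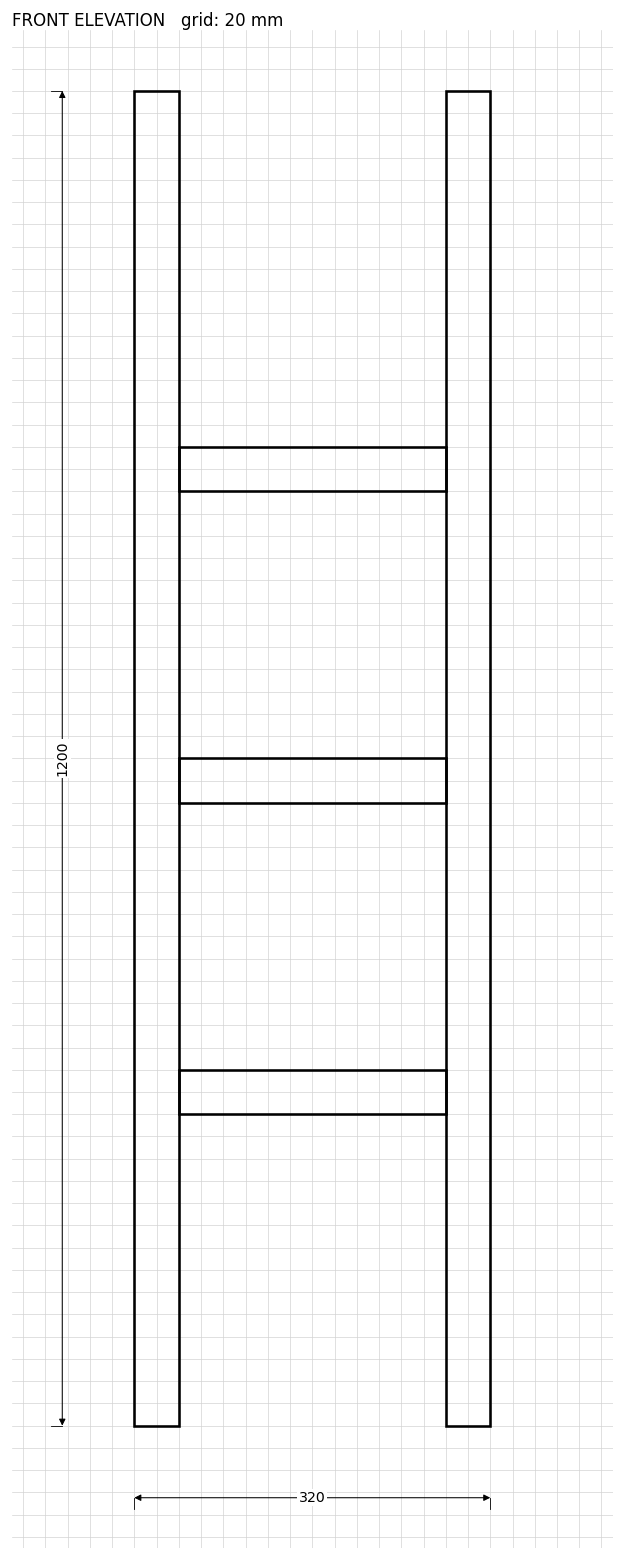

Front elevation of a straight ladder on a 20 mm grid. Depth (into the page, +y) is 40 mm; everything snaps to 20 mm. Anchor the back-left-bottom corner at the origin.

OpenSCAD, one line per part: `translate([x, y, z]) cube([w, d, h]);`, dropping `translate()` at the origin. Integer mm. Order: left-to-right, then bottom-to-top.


cube([40, 40, 1200]);
translate([40, 0, 280]) cube([240, 40, 40]);
translate([40, 0, 560]) cube([240, 40, 40]);
translate([40, 0, 840]) cube([240, 40, 40]);
translate([280, 0, 0]) cube([40, 40, 1200]);


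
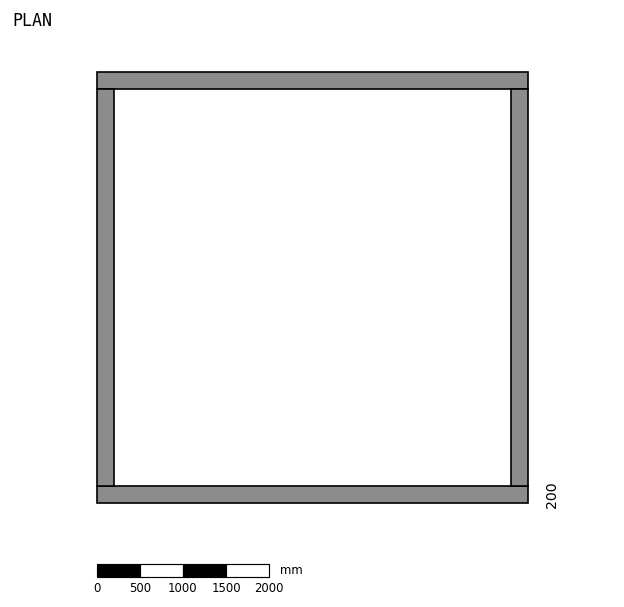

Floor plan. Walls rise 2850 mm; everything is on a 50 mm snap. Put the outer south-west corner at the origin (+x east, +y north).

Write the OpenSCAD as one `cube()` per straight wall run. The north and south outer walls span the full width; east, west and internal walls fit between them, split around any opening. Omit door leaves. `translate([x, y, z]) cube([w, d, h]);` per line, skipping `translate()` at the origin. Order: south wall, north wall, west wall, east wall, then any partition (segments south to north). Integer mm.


cube([5000, 200, 2850]);
translate([0, 4800, 0]) cube([5000, 200, 2850]);
translate([0, 200, 0]) cube([200, 4600, 2850]);
translate([4800, 200, 0]) cube([200, 4600, 2850]);
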